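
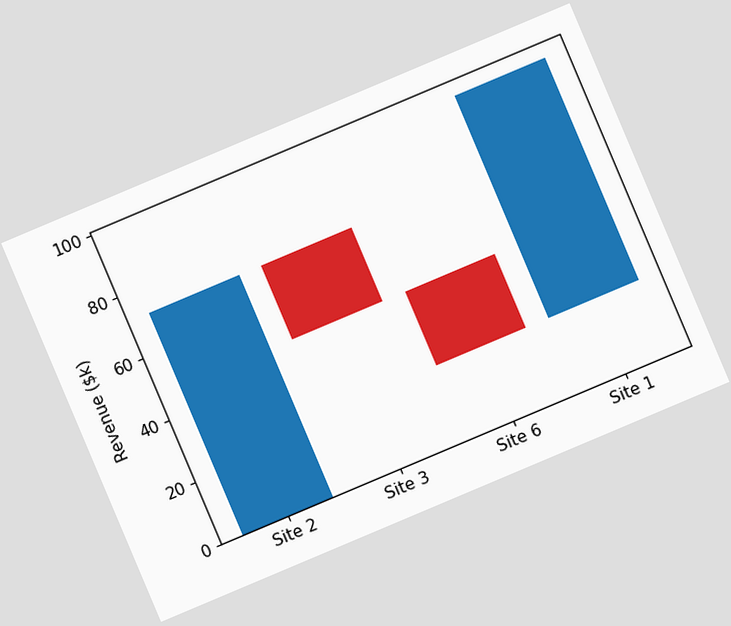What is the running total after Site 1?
$96k

The chart is tilted about 23° counter-clockwise. After Site 1 the running total reaches $96k.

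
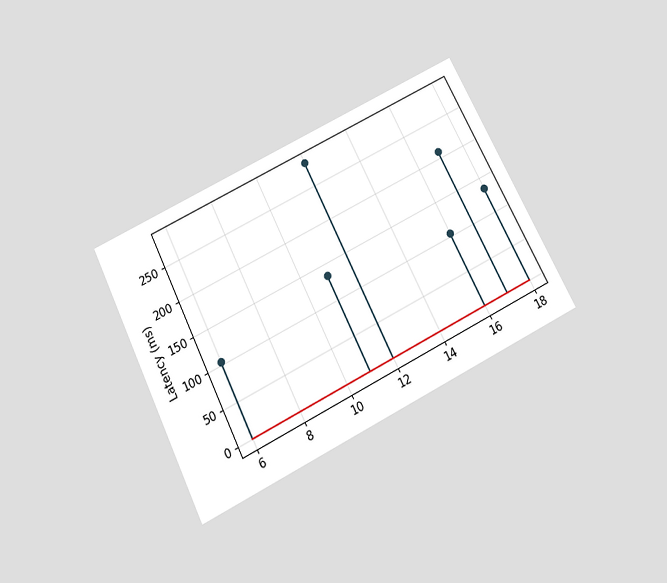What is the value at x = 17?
210ms

The chart is tilted about 27° counter-clockwise and viewed slightly from below. The stem at x=17 reaches 210ms.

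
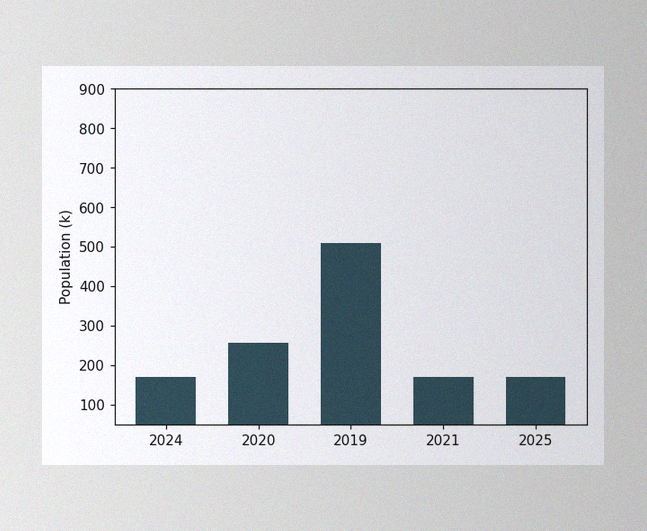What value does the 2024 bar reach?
170k

The image has some photo noise and uneven lighting. Reading along the chart's y-axis, the 2024 bar reaches 170k.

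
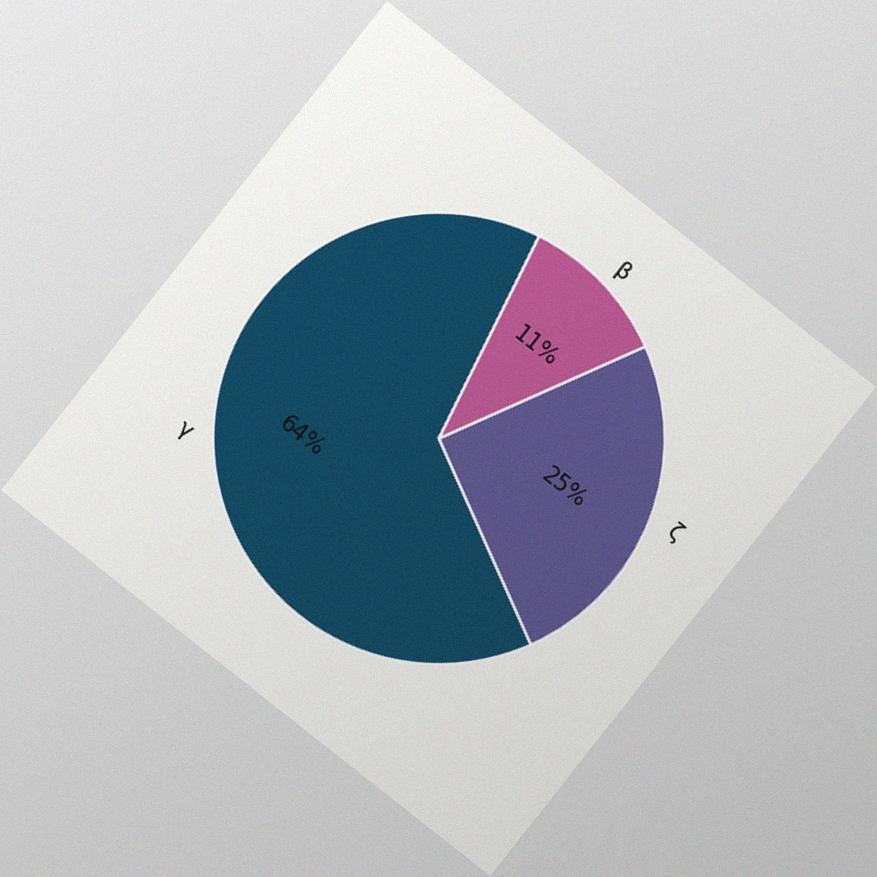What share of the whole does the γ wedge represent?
64%

The chart is tilted about 38° clockwise, with some photo noise. The γ slice takes up 64% of the pie.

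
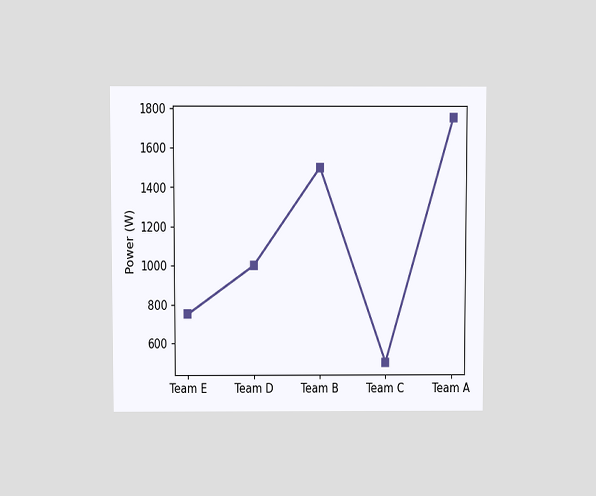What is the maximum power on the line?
The chart is viewed slightly from above. The highest point is at Team A, and reading across to the y-axis gives 1750W.

1750W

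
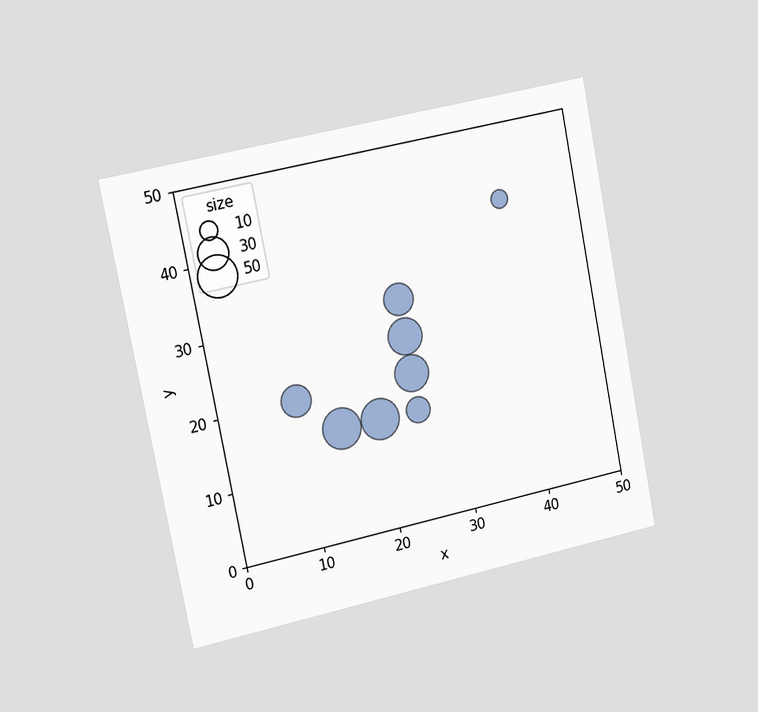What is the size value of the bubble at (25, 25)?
40

The chart is tilted about 11° counter-clockwise and viewed slightly from the left. Matching the bubble at (25, 25) against the size legend gives 40.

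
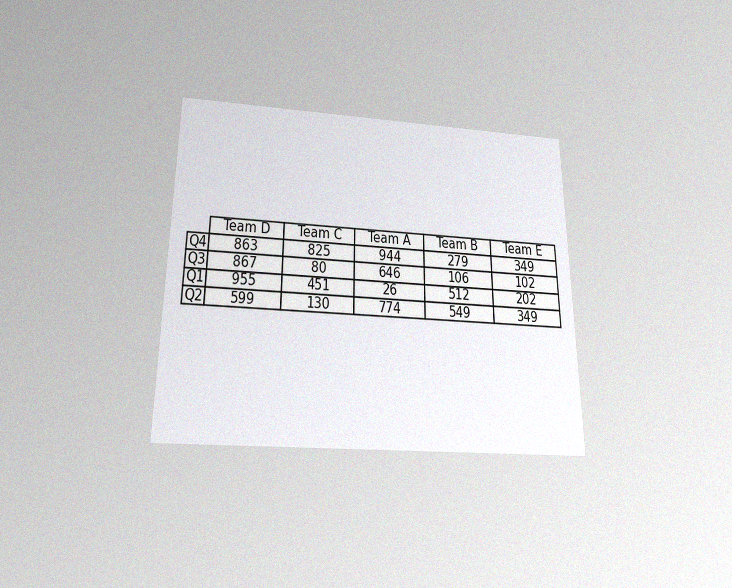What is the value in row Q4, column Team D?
The chart is viewed slightly from below, with some photo noise. The (Q4, Team D) cell reads 863.

863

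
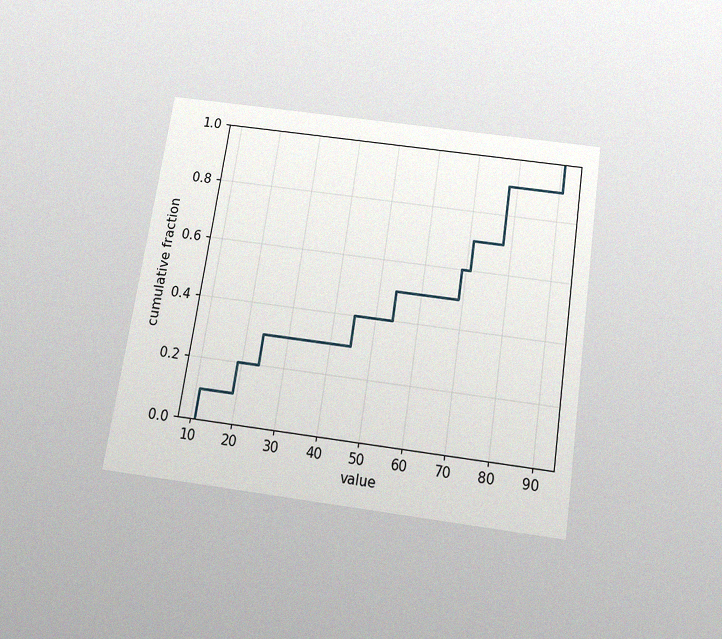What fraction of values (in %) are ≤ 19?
The chart is tilted about 9° clockwise and viewed slightly from below, with some photo noise. At x=19 the ECDF step is at 20%.

20%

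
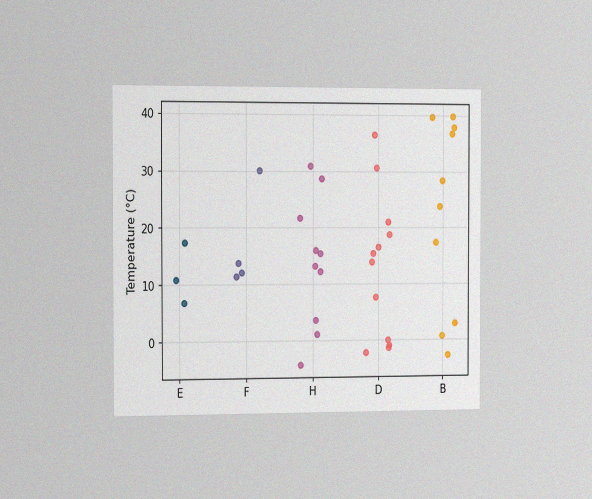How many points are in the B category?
The chart is viewed slightly from the left, with some photo noise. Counting the markers in the B column gives 10.

10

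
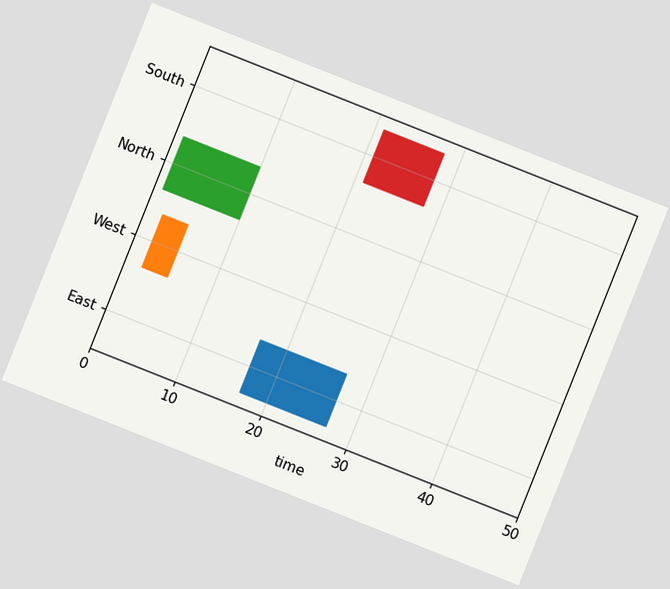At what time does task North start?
1

The chart is tilted about 22° clockwise. The North bar begins at t=1.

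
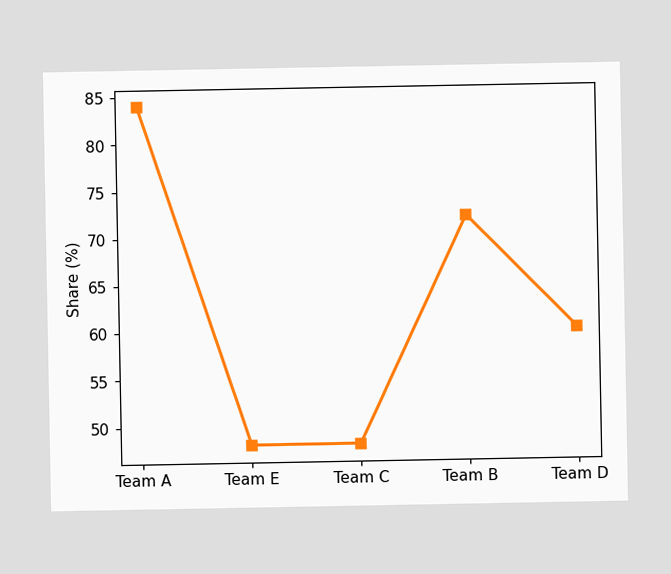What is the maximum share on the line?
The highest point is at Team A, and reading across to the y-axis gives 84%.

84%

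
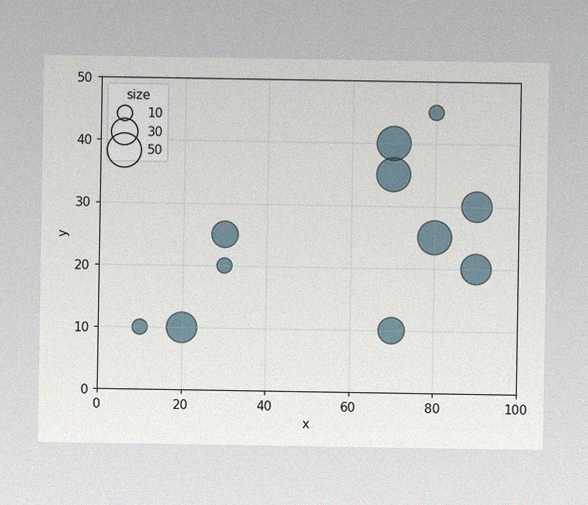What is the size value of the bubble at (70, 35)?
50

The image has some photo noise and uneven lighting. Matching the bubble at (70, 35) against the size legend gives 50.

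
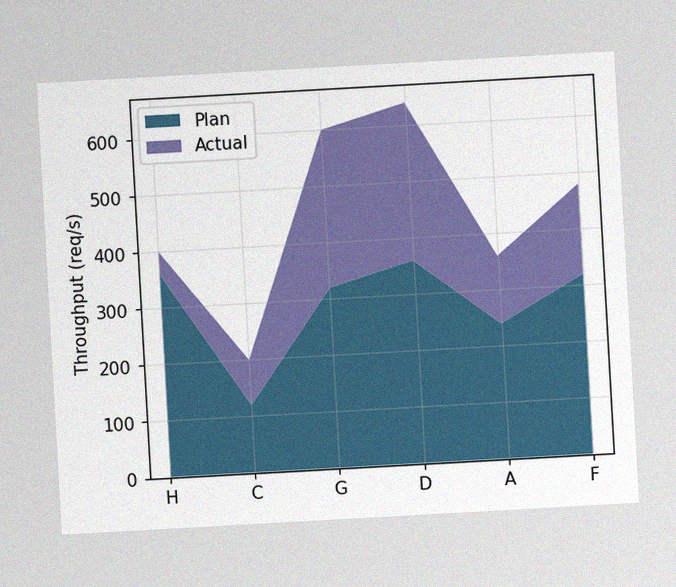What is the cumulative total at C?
200req/s

The chart is tilted about 3° counter-clockwise, with some photo noise. The stacked total at C reaches 200req/s.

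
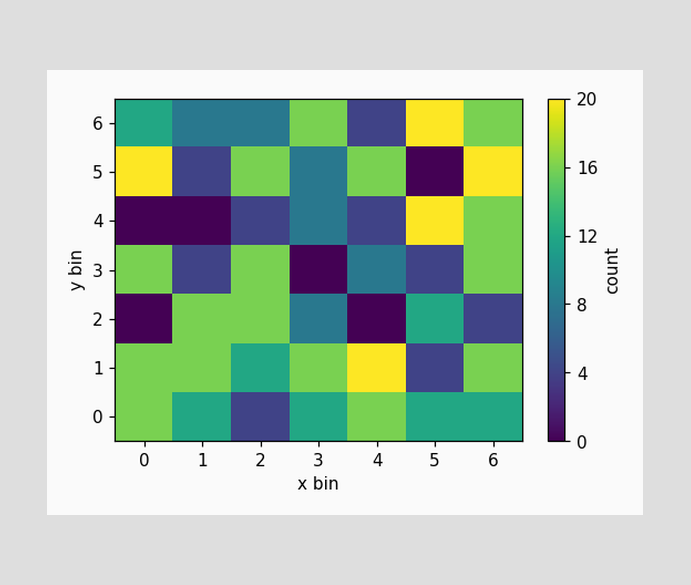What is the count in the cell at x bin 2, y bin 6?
Matching the cell (2, 6) against the colorbar gives 8.

8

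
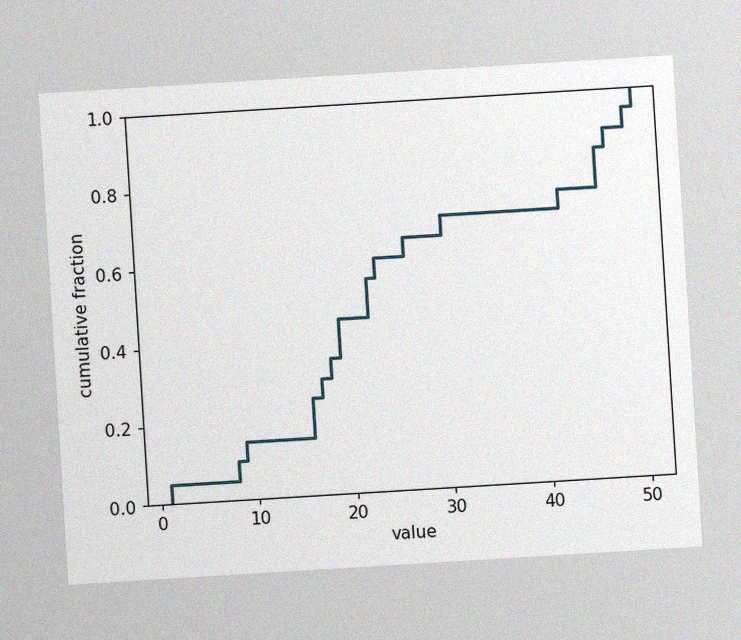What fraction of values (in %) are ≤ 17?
30%

The chart is tilted about 3° counter-clockwise, with some photo noise. At x=17 the ECDF step is at 30%.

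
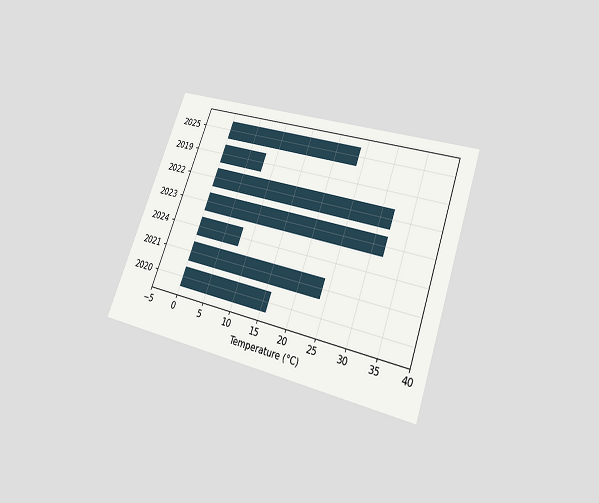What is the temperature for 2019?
8°C

The chart is tilted about 20° clockwise and viewed slightly from below. Reading along the chart's x-axis, the 2019 bar reaches 8°C.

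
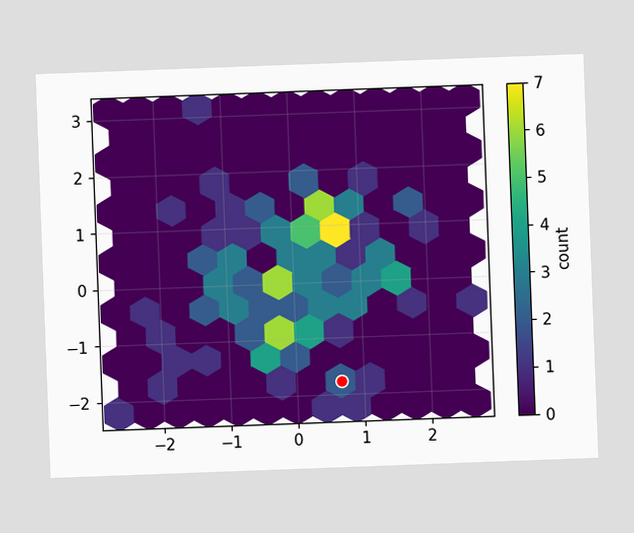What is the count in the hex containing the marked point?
The chart is tilted about 2° counter-clockwise. The marked hex reads 2 on the colorbar.

2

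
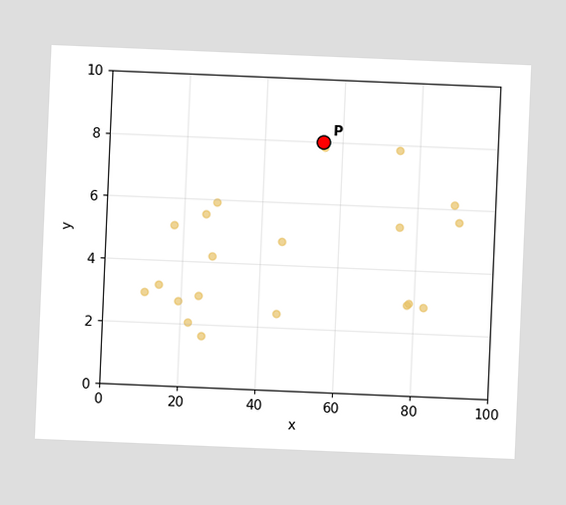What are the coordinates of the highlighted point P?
(55, 8)

The chart is tilted about 2° clockwise. Following the gridlines from P to each axis, P sits at (55, 8).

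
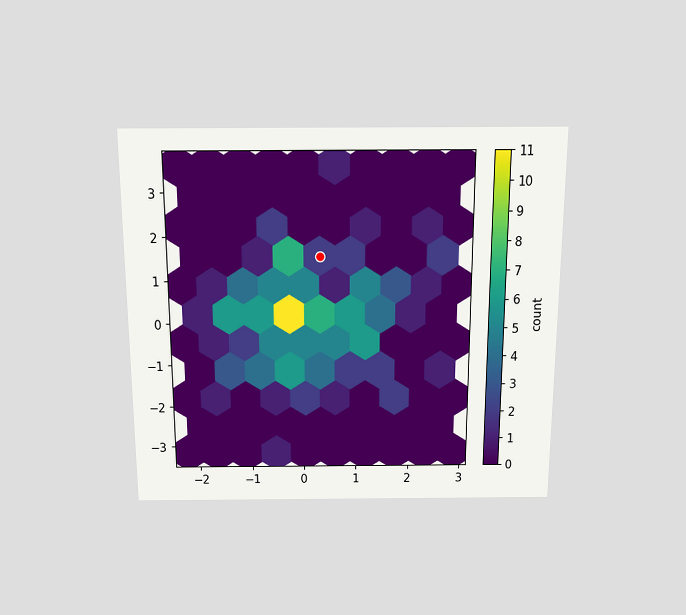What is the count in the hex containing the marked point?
2

The chart is viewed slightly from above. The marked hex reads 2 on the colorbar.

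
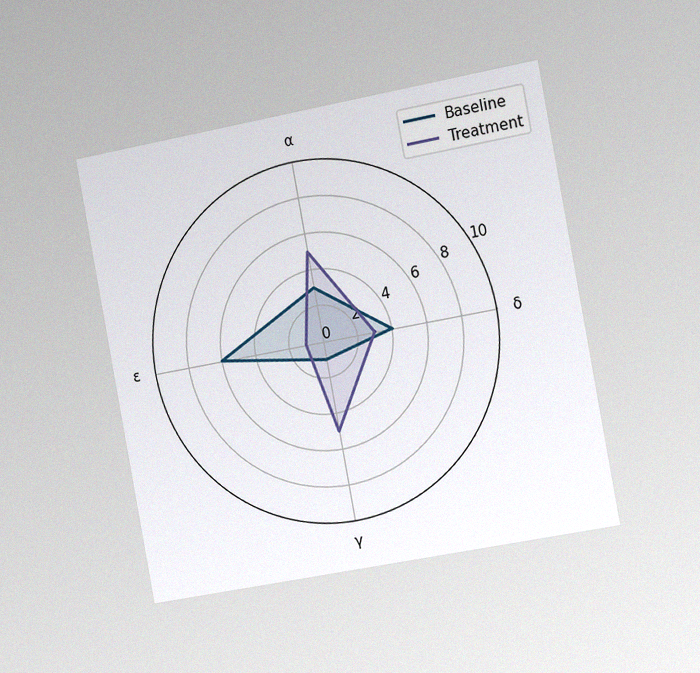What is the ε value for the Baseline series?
The chart is tilted about 11° counter-clockwise and viewed slightly from the right, with some photo noise. On the ε axis, Baseline reaches 6.

6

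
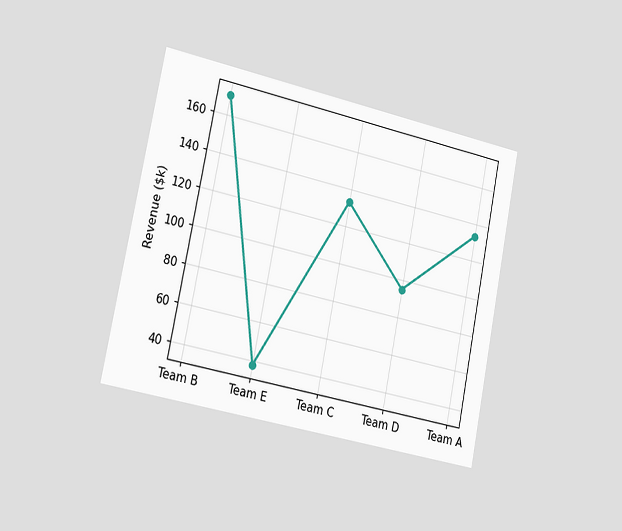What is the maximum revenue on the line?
The chart is tilted about 11° clockwise and viewed slightly from the left. The highest point is at Team B, and reading across to the y-axis gives $171k.

$171k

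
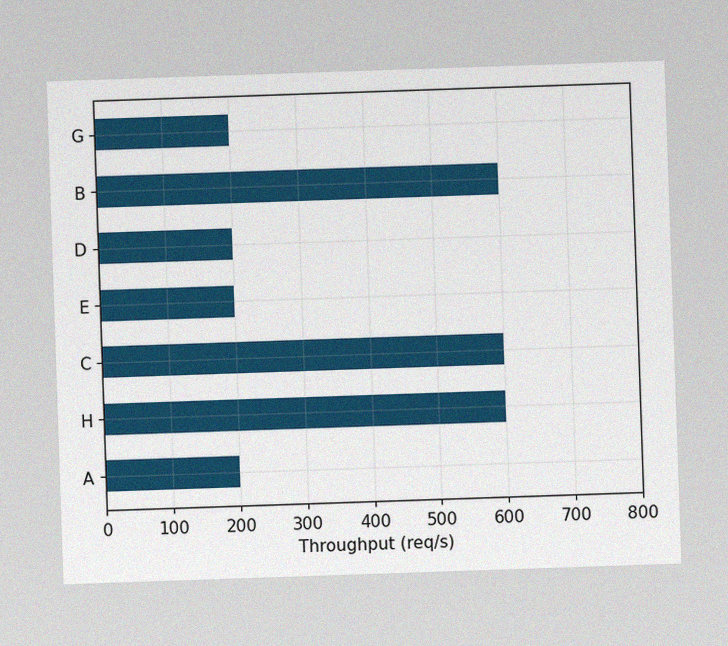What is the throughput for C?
600req/s

The image has some photo noise and uneven lighting. Reading along the chart's x-axis, the C bar reaches 600req/s.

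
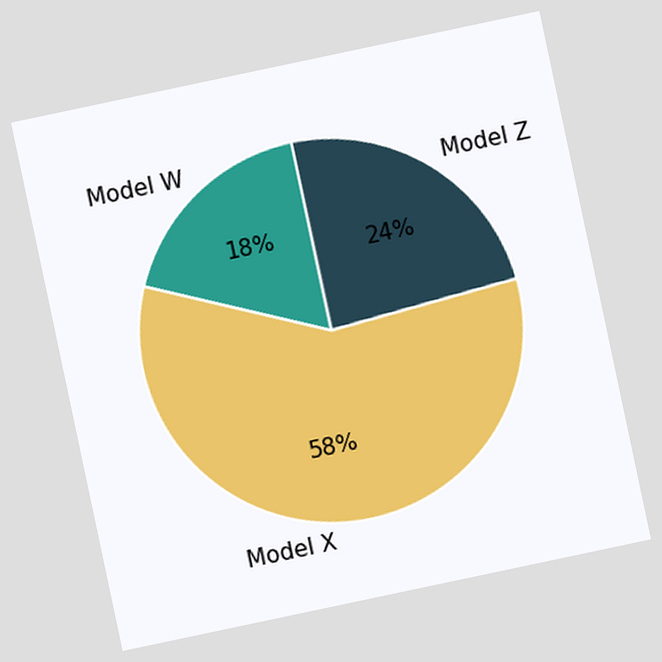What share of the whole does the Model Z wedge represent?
The chart is tilted about 12° counter-clockwise. The Model Z slice takes up 24% of the pie.

24%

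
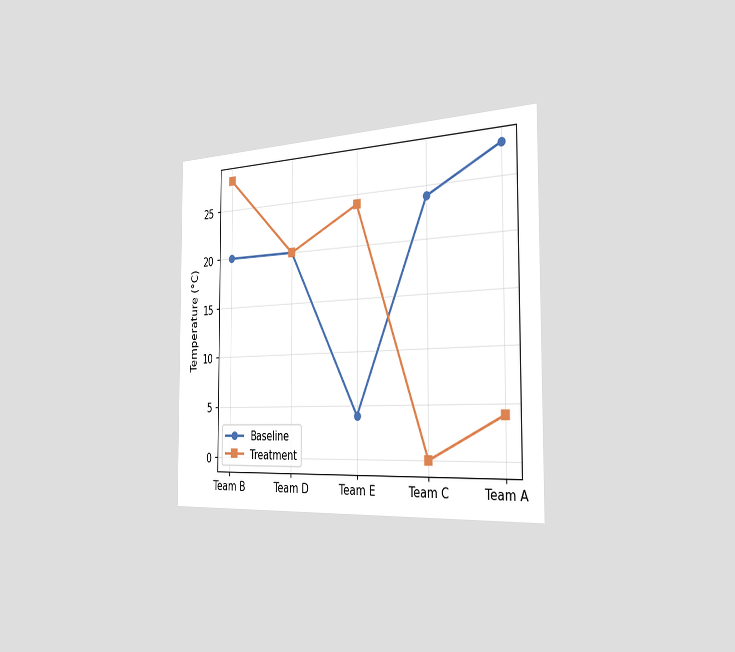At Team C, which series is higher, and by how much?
Baseline, by 24°C

The chart is viewed slightly from the right. At Team C, Baseline sits above the other line by 24°C.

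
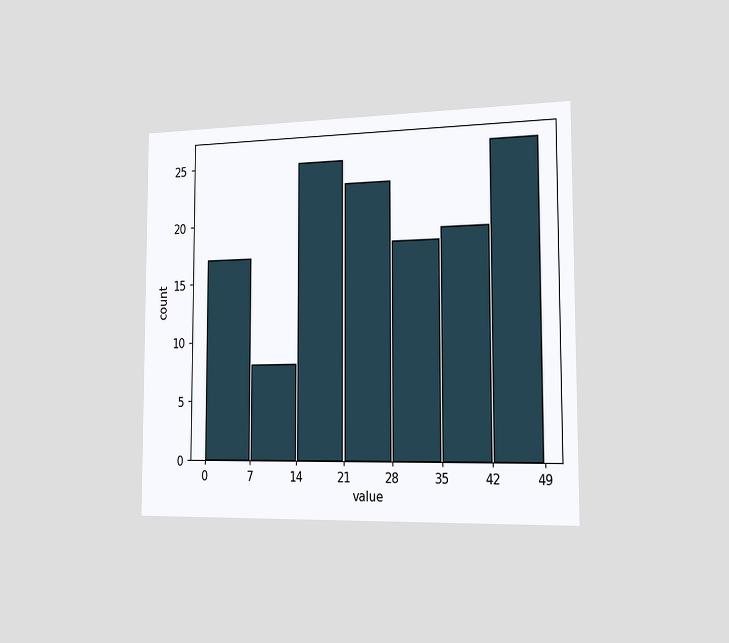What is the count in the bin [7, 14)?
8

The chart is viewed slightly from the right. The [7, 14) bin has height 8.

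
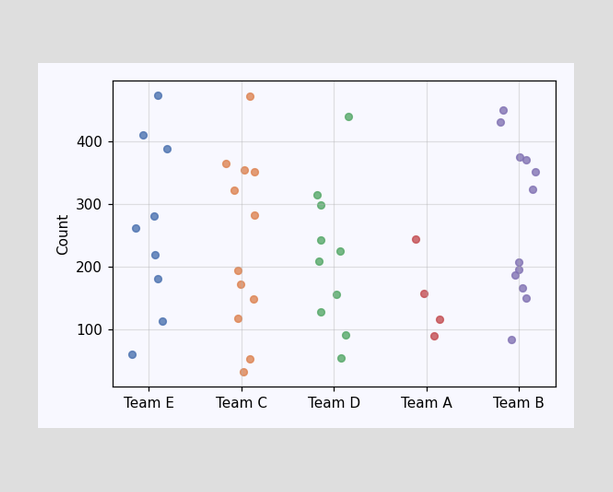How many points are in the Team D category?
10

Counting the markers in the Team D column gives 10.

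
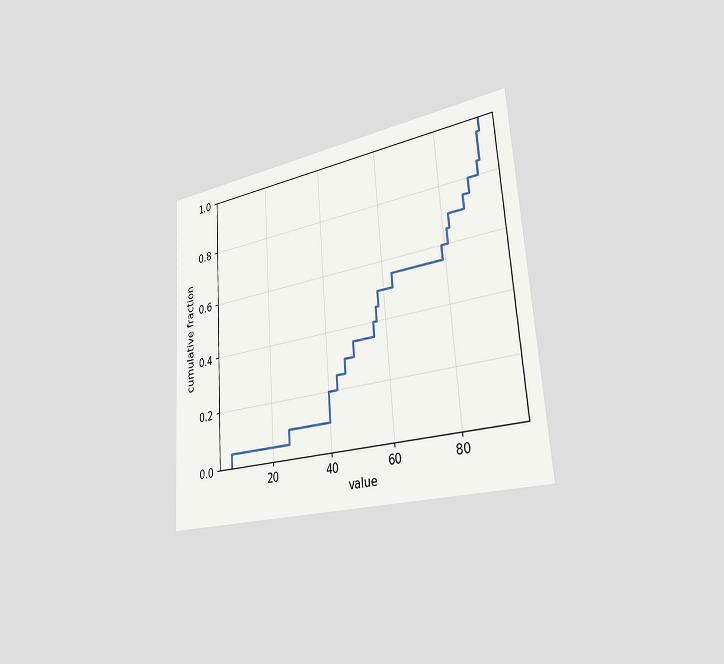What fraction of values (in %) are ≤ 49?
The chart is tilted about 4° counter-clockwise and viewed slightly from the right. At x=49 the ECDF step is at 35%.

35%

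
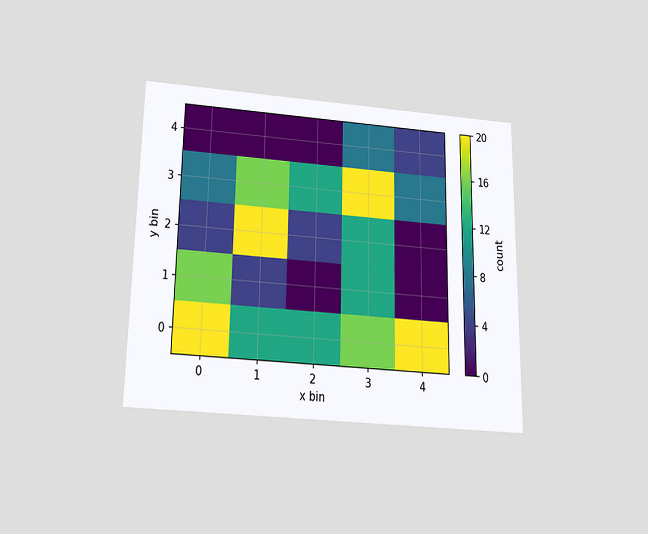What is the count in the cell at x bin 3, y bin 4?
8

The chart is viewed slightly from below. Matching the cell (3, 4) against the colorbar gives 8.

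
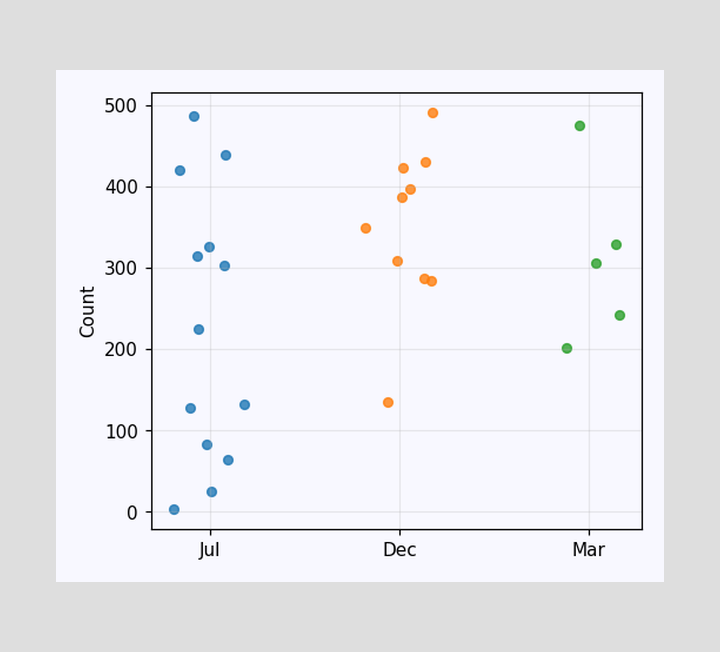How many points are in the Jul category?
13

Counting the markers in the Jul column gives 13.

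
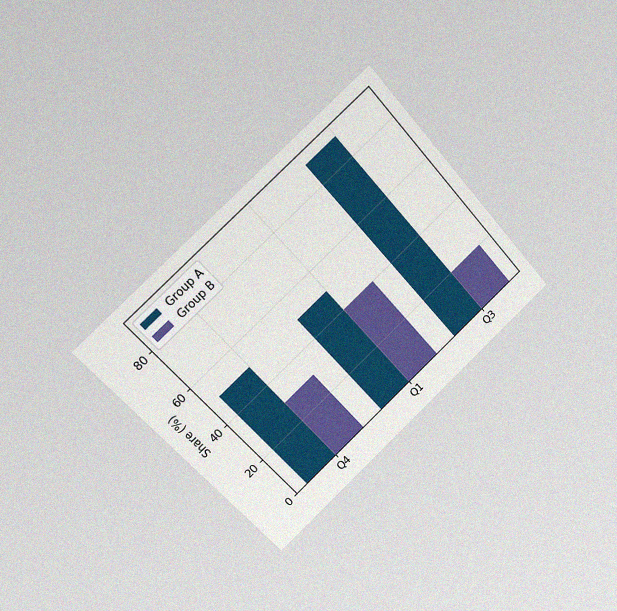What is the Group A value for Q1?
The chart is tilted about 42° counter-clockwise and viewed slightly from the left, with some photo noise. The Group A bar at Q1 reaches 50% on the y-axis.

50%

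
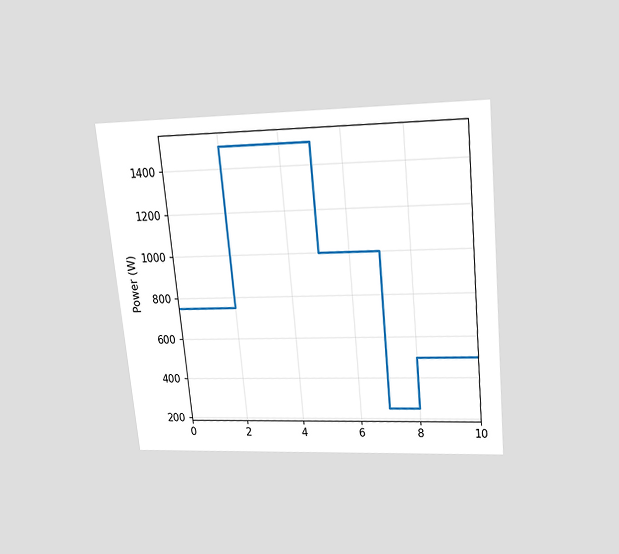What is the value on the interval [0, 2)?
The chart is tilted about 6° counter-clockwise and viewed slightly from above. On [0, 2) the step sits at 750W.

750W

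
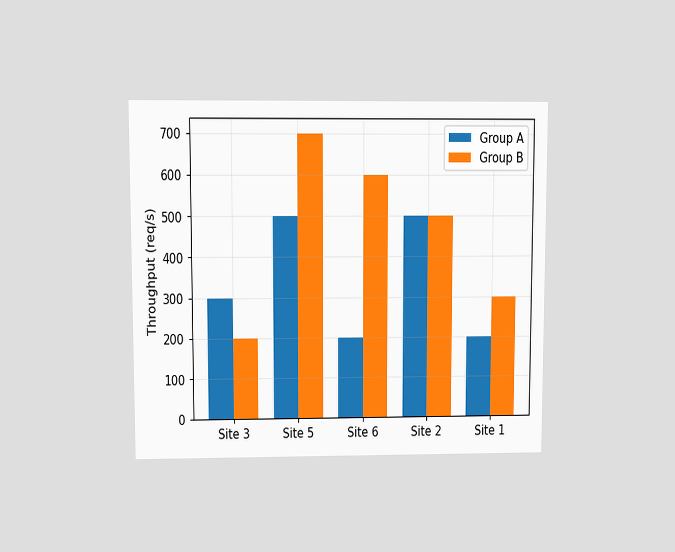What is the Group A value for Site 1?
The chart is viewed at a slight angle. The Group A bar at Site 1 reaches 200req/s on the y-axis.

200req/s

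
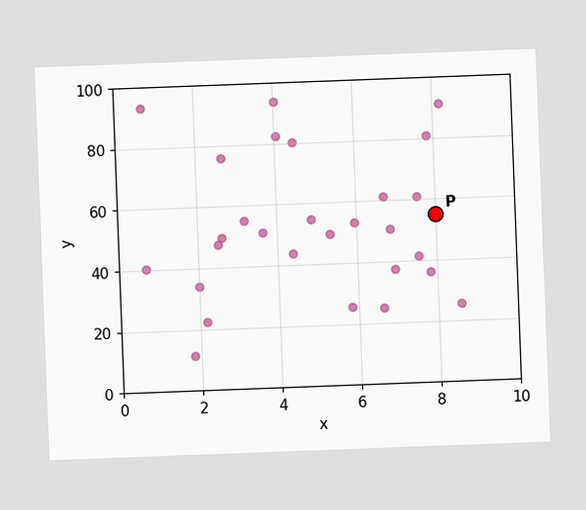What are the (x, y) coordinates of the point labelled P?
The chart is tilted about 2° counter-clockwise. Following the gridlines from P to each axis, P sits at (8, 55).

(8, 55)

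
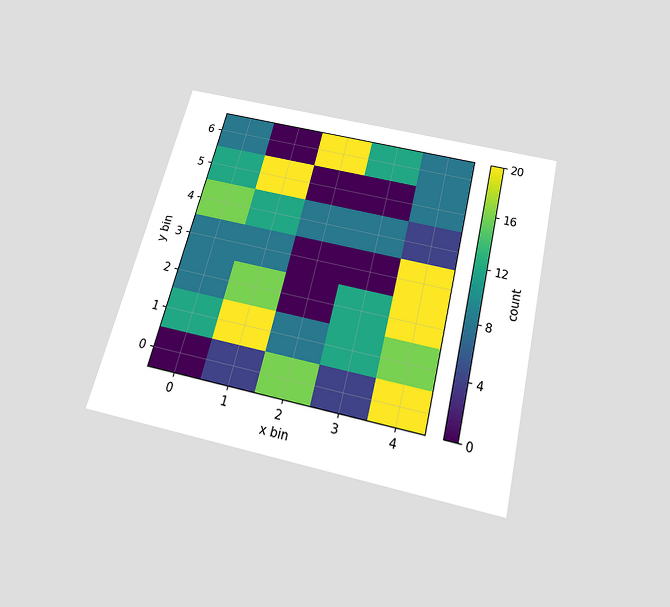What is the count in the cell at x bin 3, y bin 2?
The chart is tilted about 14° clockwise and viewed slightly from below. Matching the cell (3, 2) against the colorbar gives 12.

12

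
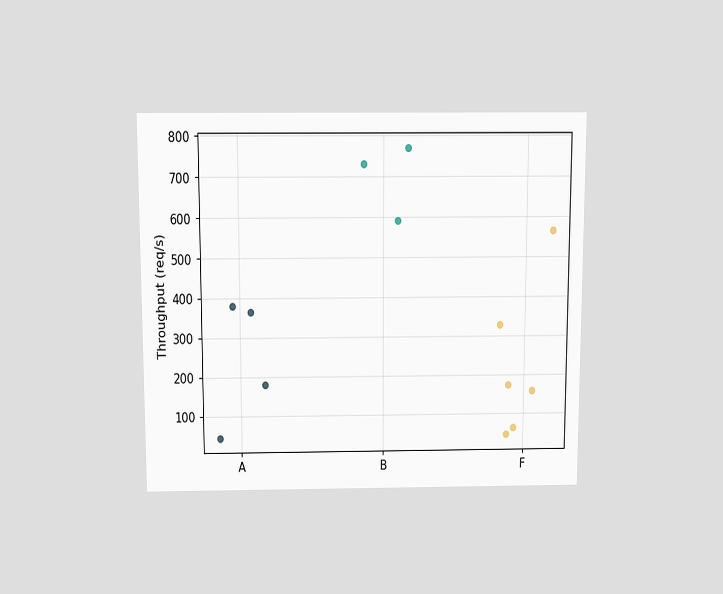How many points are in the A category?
4

The chart is viewed slightly from above. Counting the markers in the A column gives 4.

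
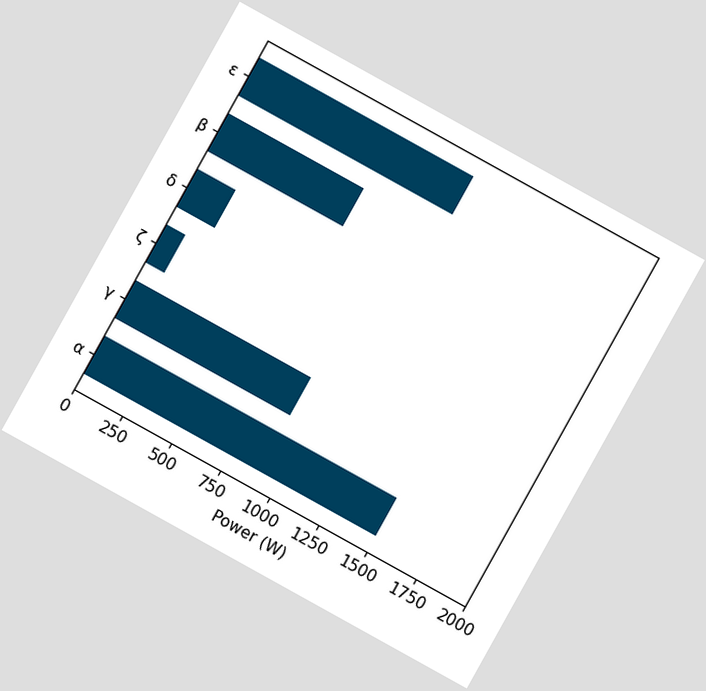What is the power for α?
1500W

The chart is tilted about 29° clockwise. Reading along the chart's x-axis, the α bar reaches 1500W.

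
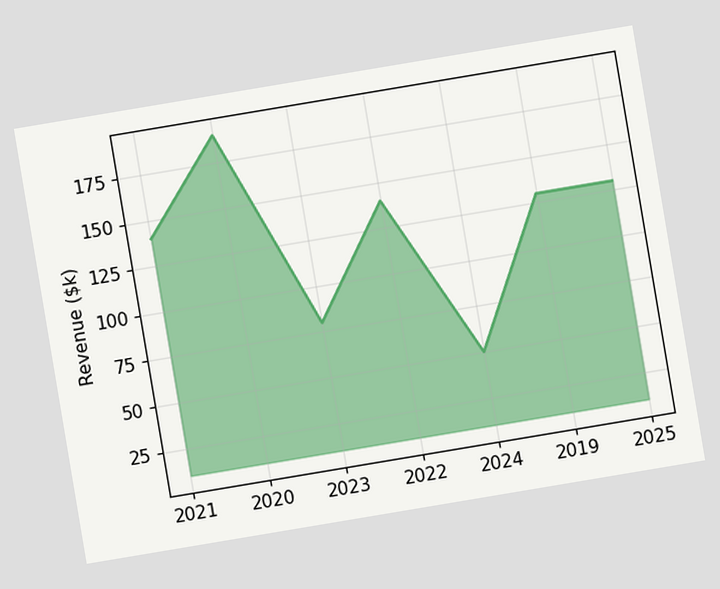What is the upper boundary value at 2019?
The chart is tilted about 10° counter-clockwise. At 2019 the upper boundary is at $130k.

$130k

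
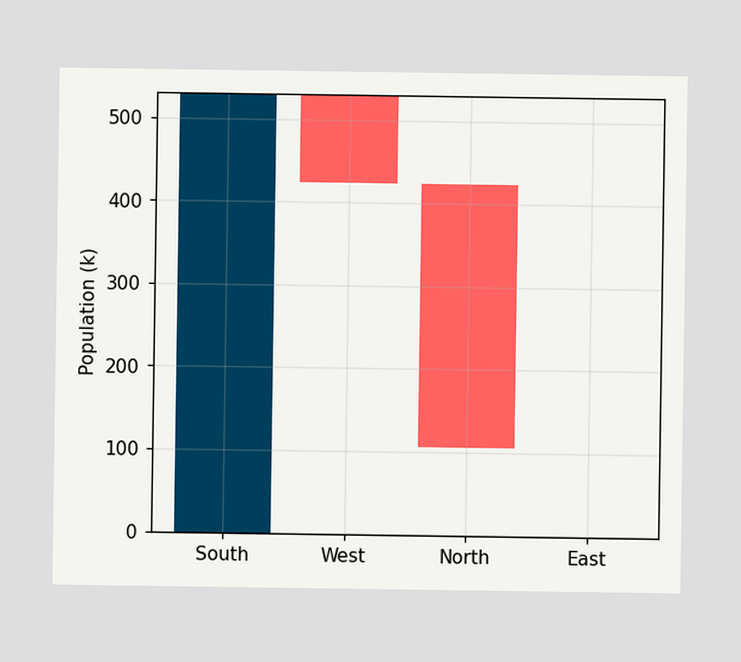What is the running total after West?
After West the running total reaches 424k.

424k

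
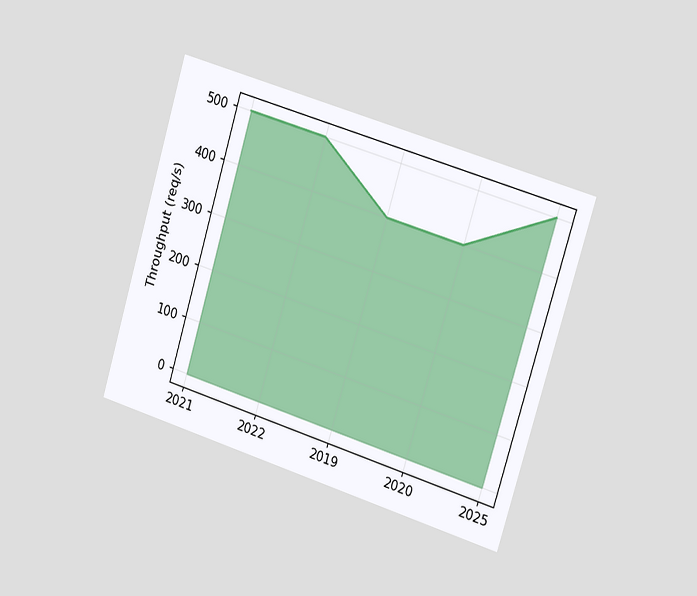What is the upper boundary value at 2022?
500req/s

The chart is tilted about 17° clockwise and viewed slightly from the right. At 2022 the upper boundary is at 500req/s.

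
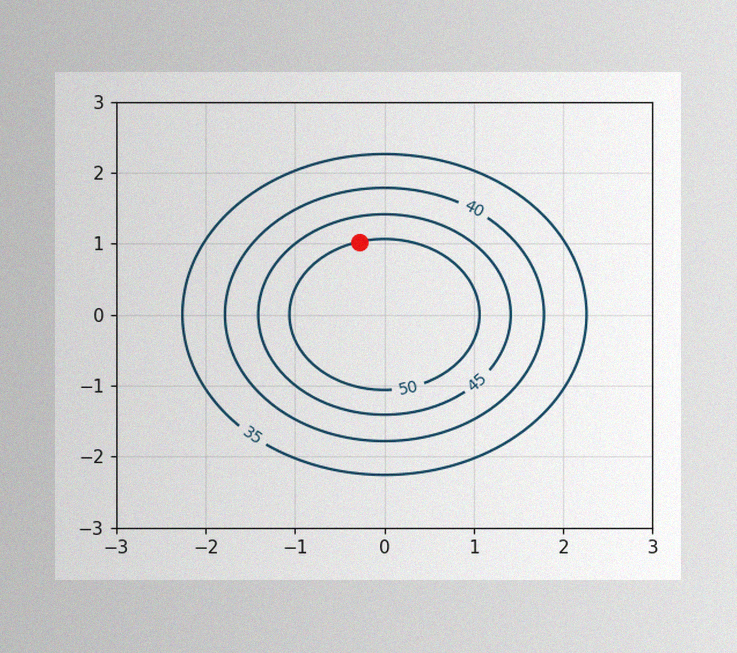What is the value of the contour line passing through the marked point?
50

The image has some photo noise and uneven lighting. The marked point sits on the contour labelled 50.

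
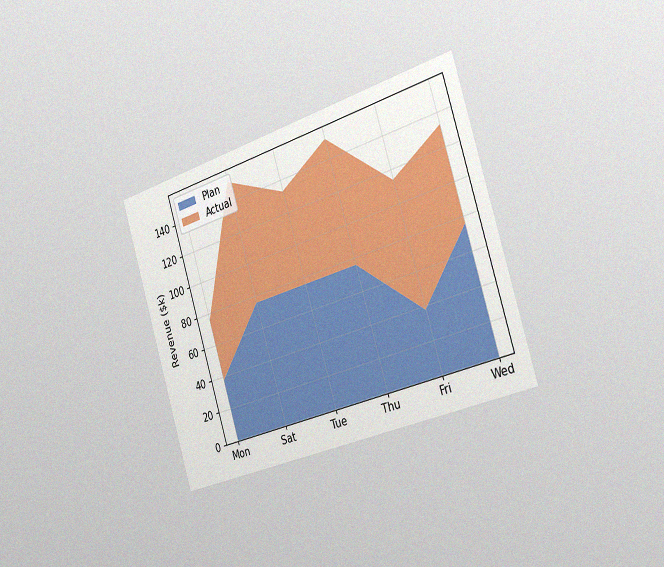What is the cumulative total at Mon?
$76k

The chart is tilted about 17° counter-clockwise and viewed slightly from the right, with some photo noise. The stacked total at Mon reaches $76k.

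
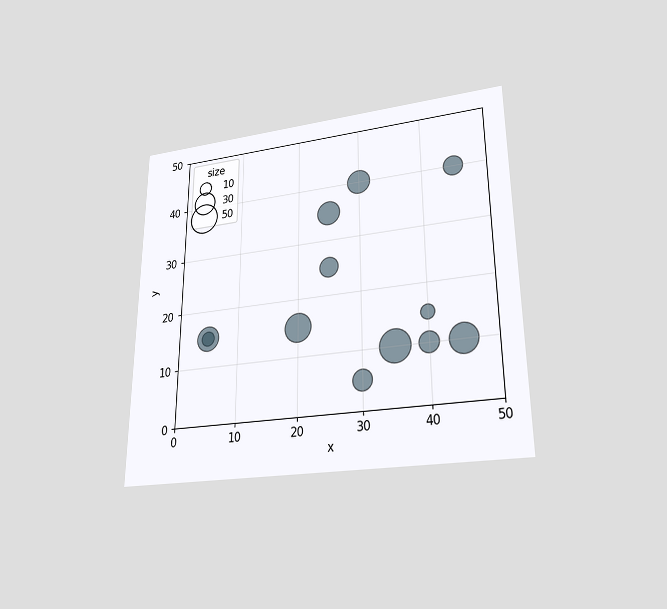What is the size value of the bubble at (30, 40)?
30

The chart is viewed slightly from below. Matching the bubble at (30, 40) against the size legend gives 30.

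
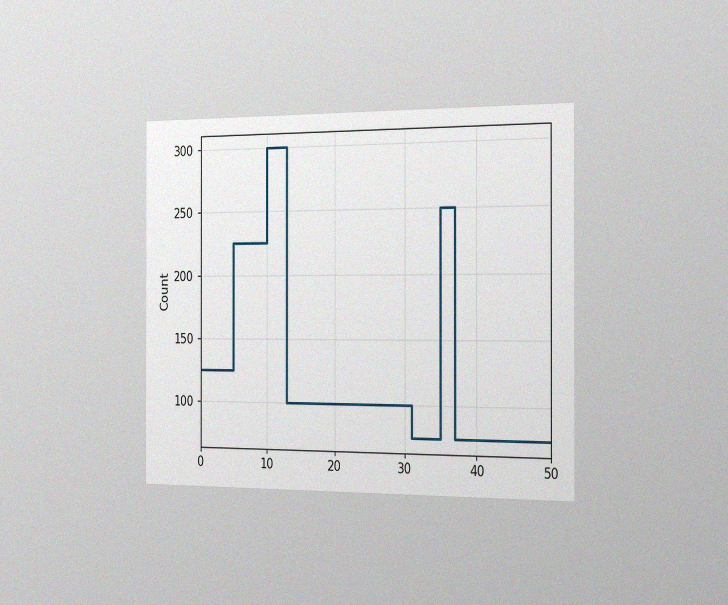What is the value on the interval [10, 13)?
The chart is viewed slightly from the right, with some photo noise. On [10, 13) the step sits at 300.

300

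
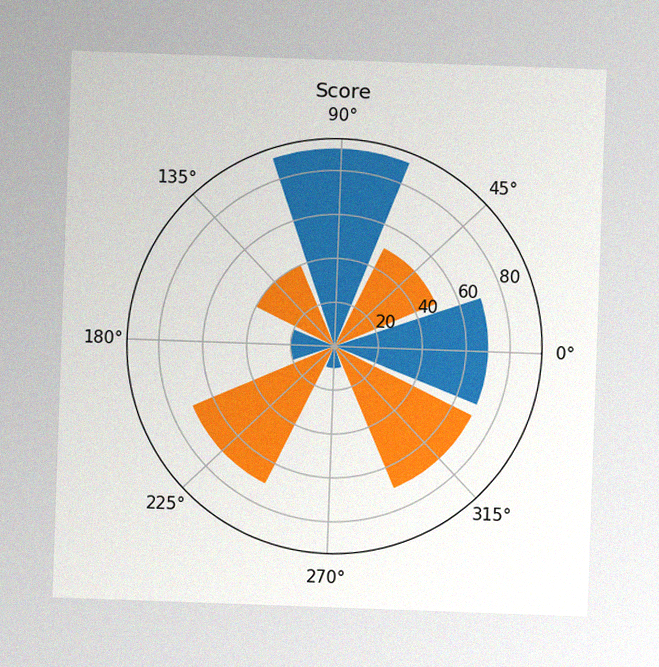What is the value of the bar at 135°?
The chart is tilted about 2° clockwise, with some photo noise. The bar at 135° reaches 40 on the radial axis.

40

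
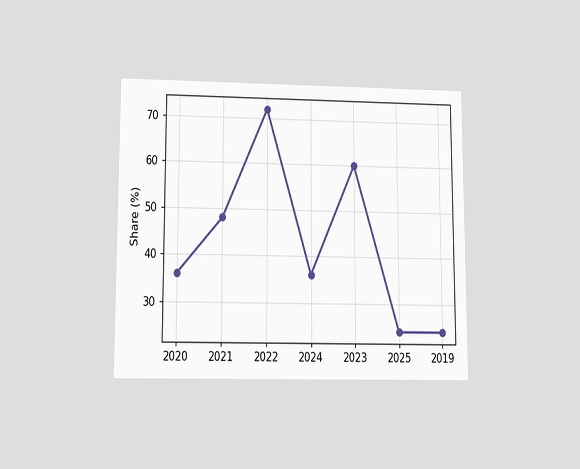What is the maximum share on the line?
72%

The chart is viewed slightly from below. The highest point is at 2022, and reading across to the y-axis gives 72%.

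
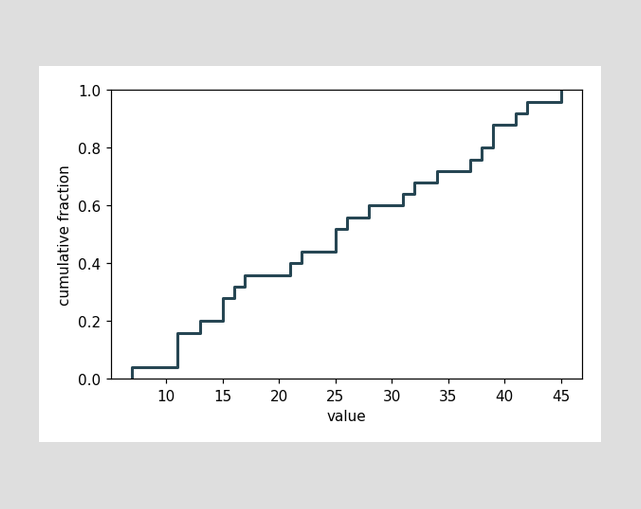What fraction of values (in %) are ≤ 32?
At x=32 the ECDF step is at 68%.

68%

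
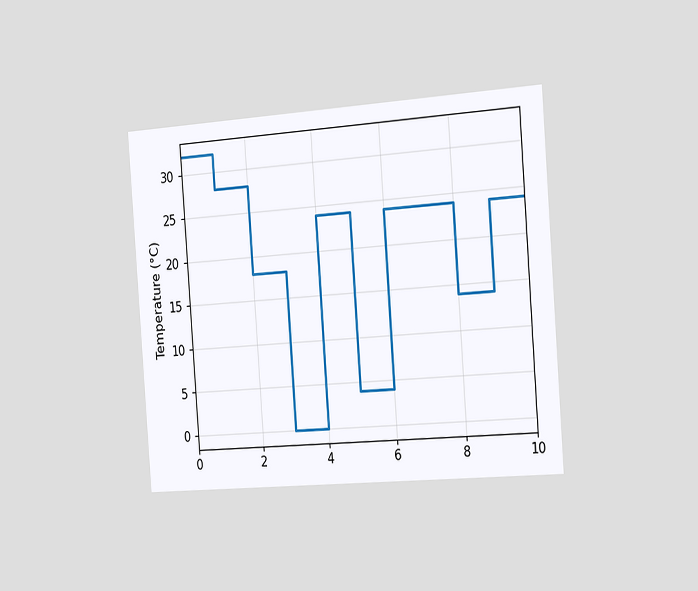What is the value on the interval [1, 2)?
The chart is tilted about 4° counter-clockwise and viewed slightly from the right. On [1, 2) the step sits at 28°C.

28°C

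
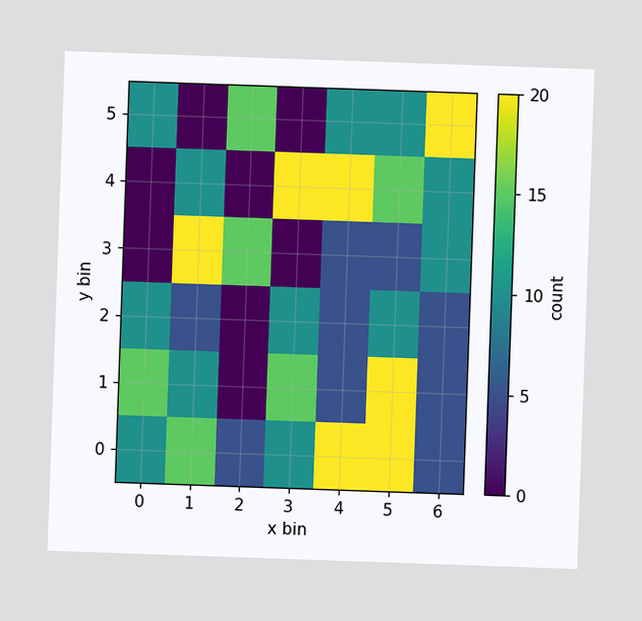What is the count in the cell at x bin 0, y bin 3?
0

Matching the cell (0, 3) against the colorbar gives 0.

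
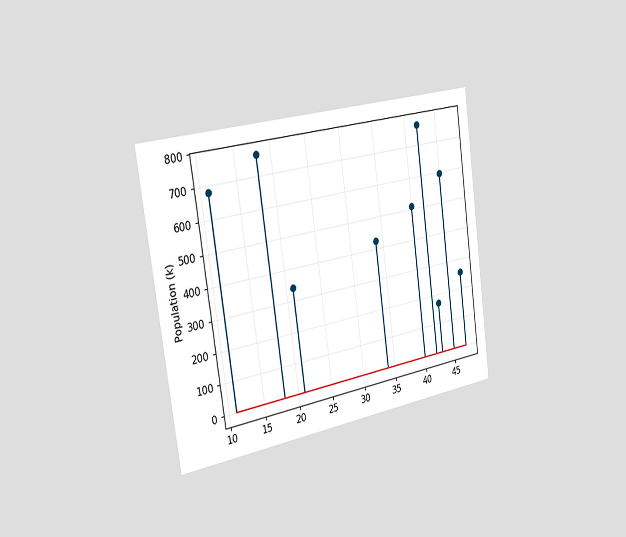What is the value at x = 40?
510k

The chart is tilted about 8° counter-clockwise and viewed slightly from the left. The stem at x=40 reaches 510k.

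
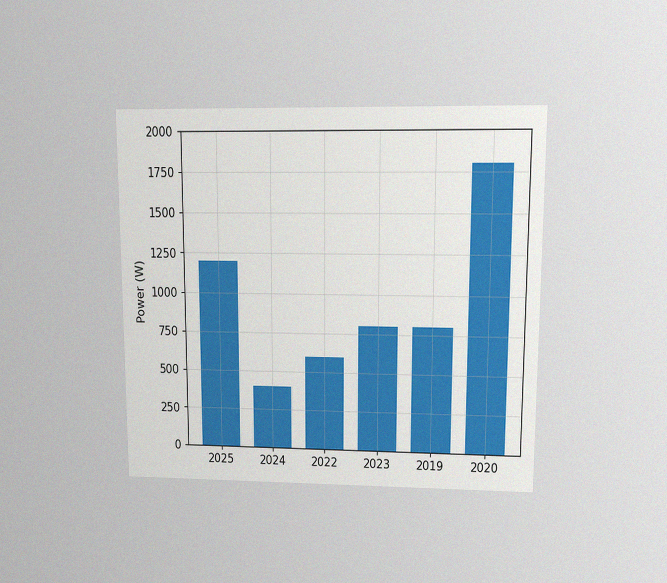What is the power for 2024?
400W

The chart is viewed at a slight angle, with some photo noise. Reading along the chart's y-axis, the 2024 bar reaches 400W.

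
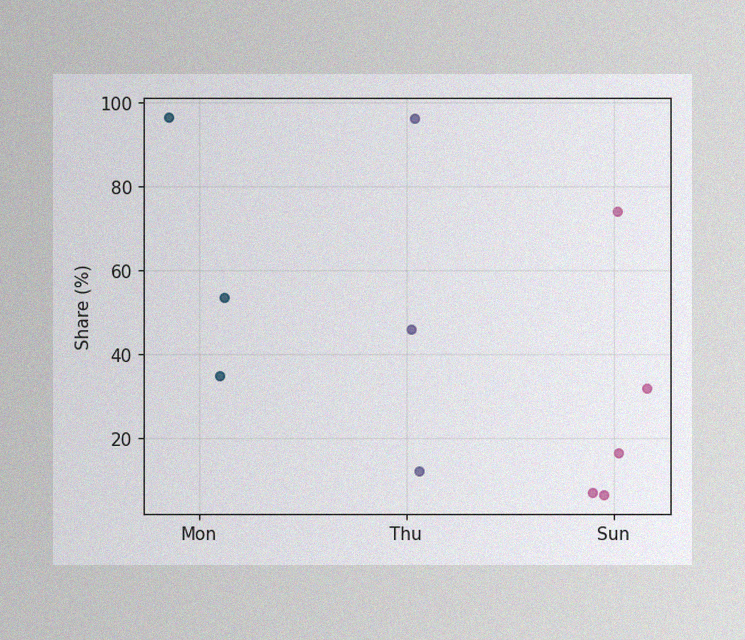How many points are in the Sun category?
5

The image has some photo noise and uneven lighting. Counting the markers in the Sun column gives 5.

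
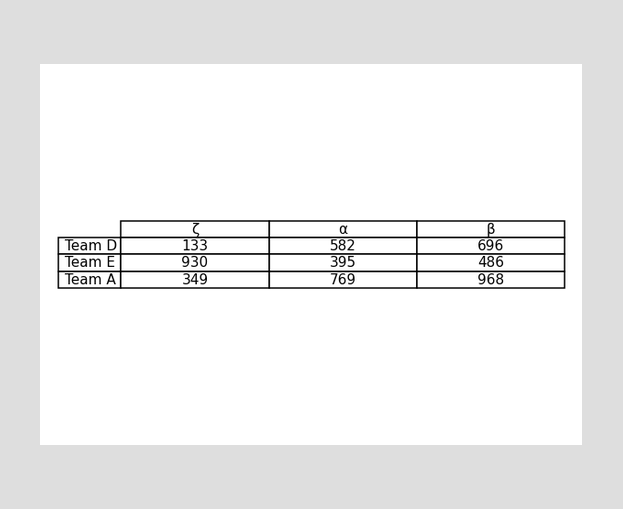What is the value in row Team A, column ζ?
The (Team A, ζ) cell reads 349.

349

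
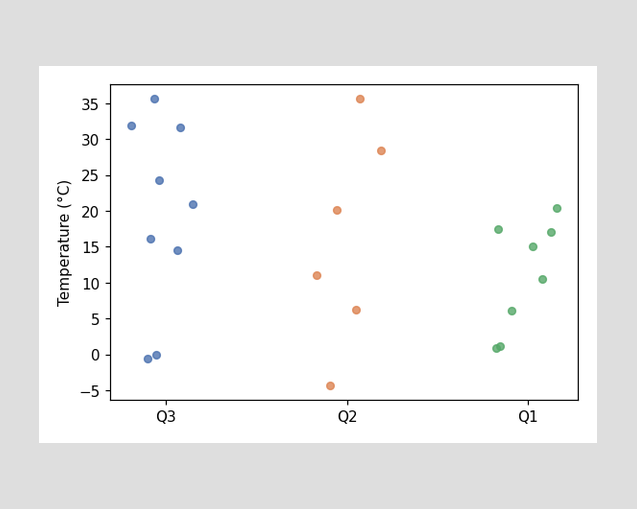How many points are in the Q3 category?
9

Counting the markers in the Q3 column gives 9.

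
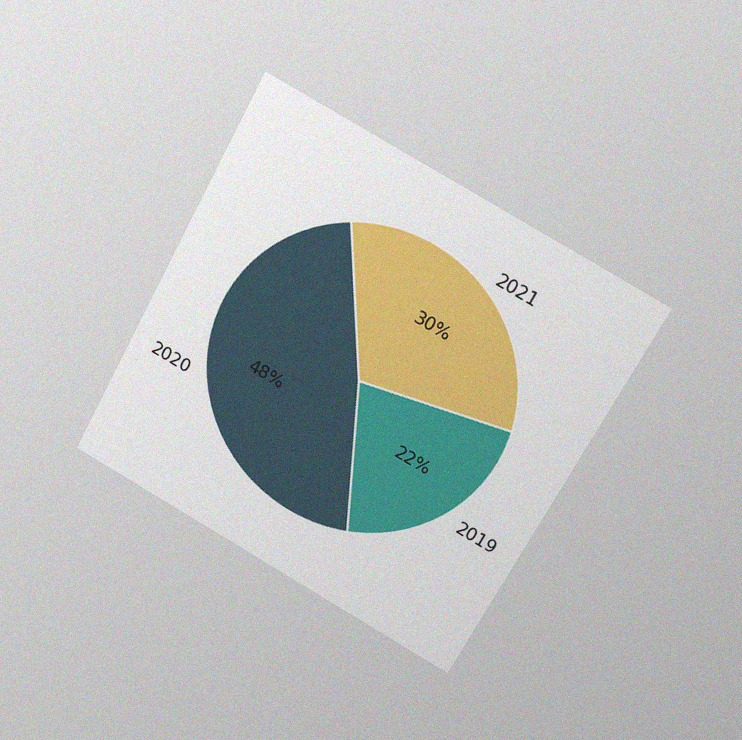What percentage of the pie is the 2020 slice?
The chart is tilted about 28° clockwise and viewed at a slight angle, with some photo noise. The 2020 slice takes up 48% of the pie.

48%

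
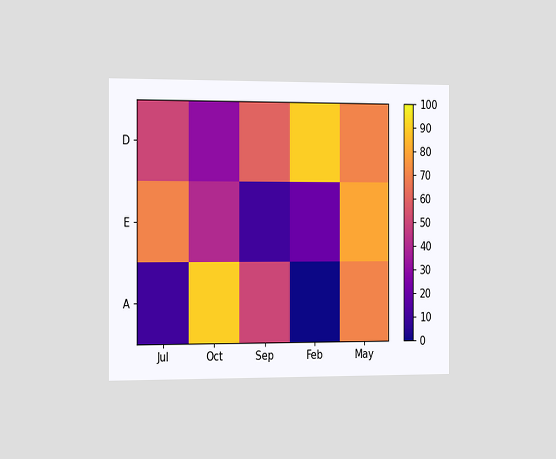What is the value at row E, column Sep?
10

The chart is viewed slightly from the left. Matching cell (E, Sep) against the colorbar gives 10.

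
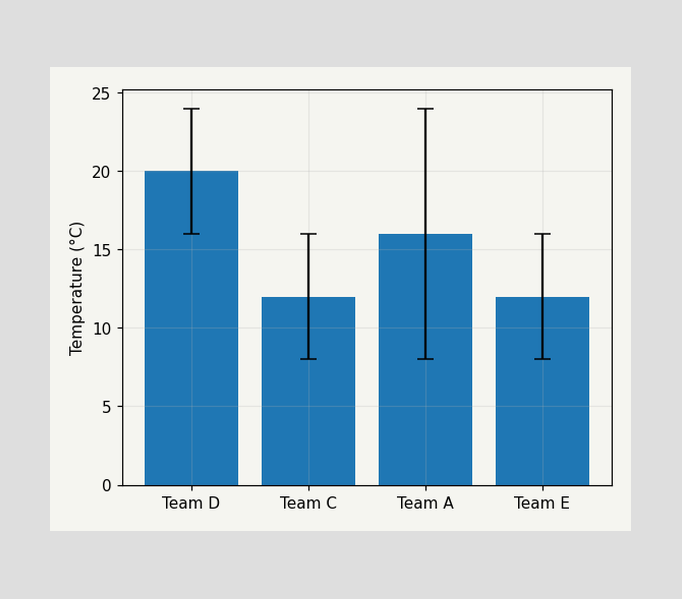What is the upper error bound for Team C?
The Team C bar's upper whisker reaches 16°C.

16°C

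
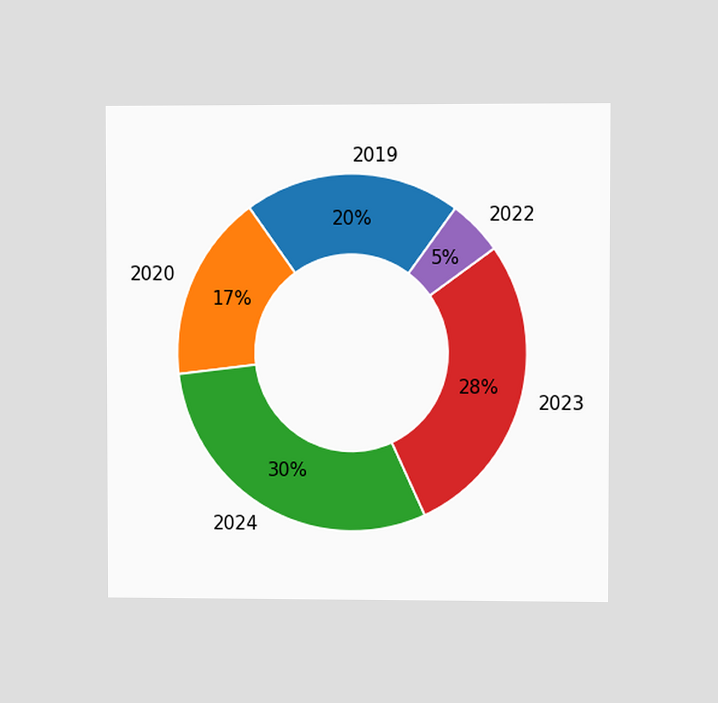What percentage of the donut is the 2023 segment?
The chart is viewed at a slight angle. The 2023 segment takes up 28% of the ring.

28%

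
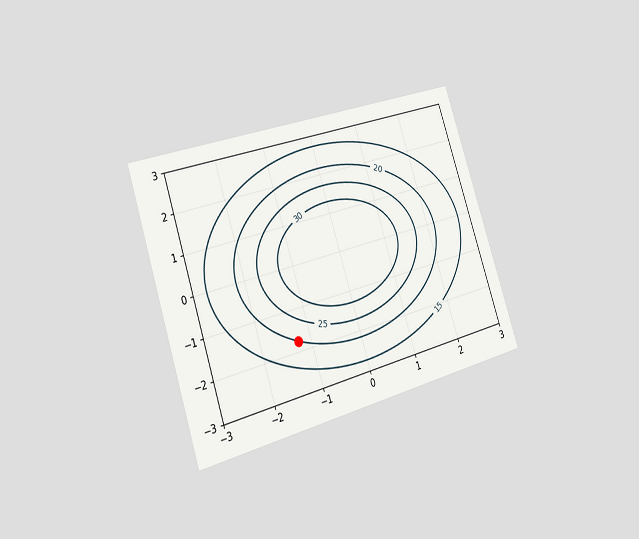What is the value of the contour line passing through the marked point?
The chart is tilted about 18° counter-clockwise and viewed slightly from the left. The marked point sits on the contour labelled 20.

20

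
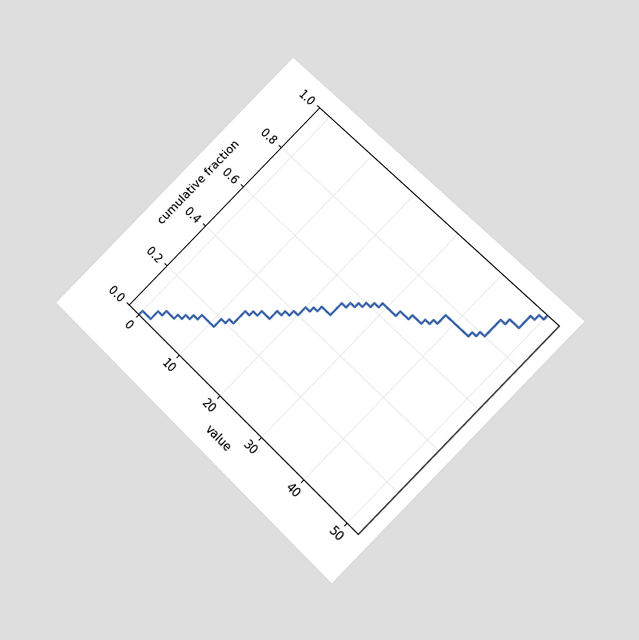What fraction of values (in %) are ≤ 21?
The chart is tilted about 45° clockwise and viewed at a slight angle. At x=21 the ECDF step is at 46%.

46%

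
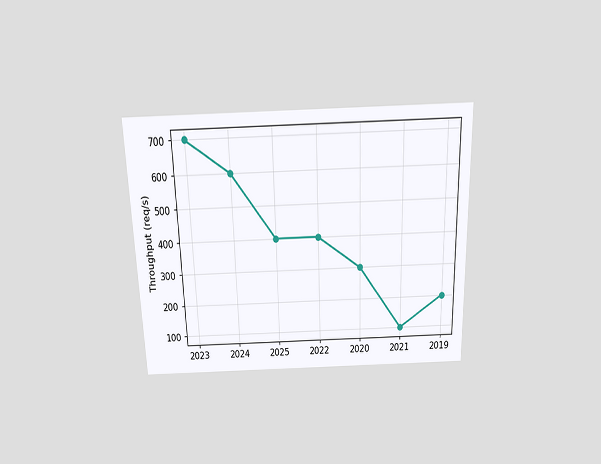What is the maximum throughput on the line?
The chart is viewed slightly from above. The highest point is at 2023, and reading across to the y-axis gives 700req/s.

700req/s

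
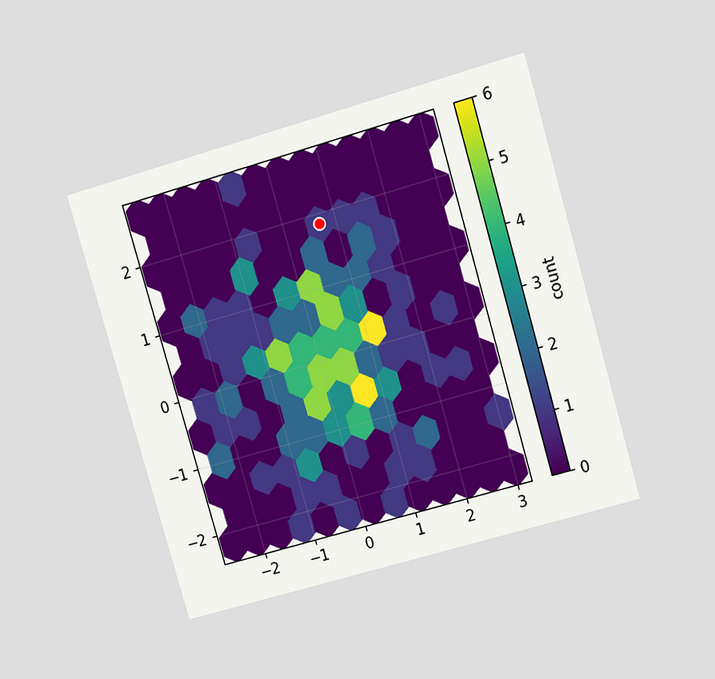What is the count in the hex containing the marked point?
1

The chart is tilted about 16° counter-clockwise and viewed at a slight angle. The marked hex reads 1 on the colorbar.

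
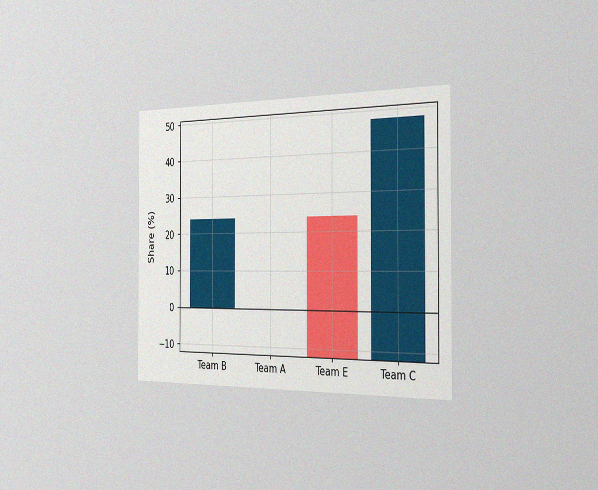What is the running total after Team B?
The chart is viewed slightly from the right, with some photo noise. After Team B the running total reaches 24%.

24%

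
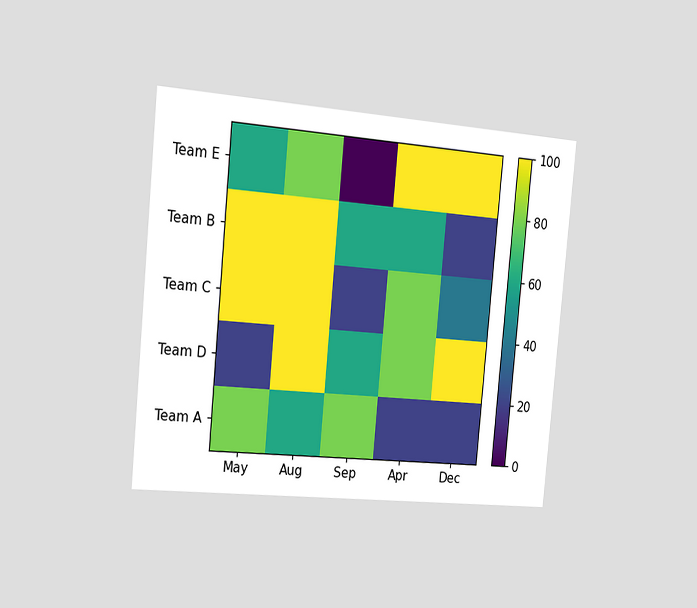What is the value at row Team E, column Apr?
The chart is tilted about 5° clockwise and viewed slightly from the left. Matching cell (Team E, Apr) against the colorbar gives 100.

100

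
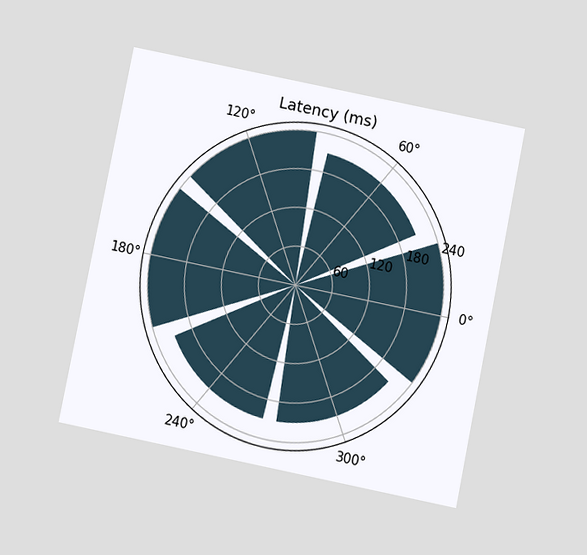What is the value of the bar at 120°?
The chart is tilted about 11° clockwise and viewed slightly from below. The bar at 120° reaches 240ms on the radial axis.

240ms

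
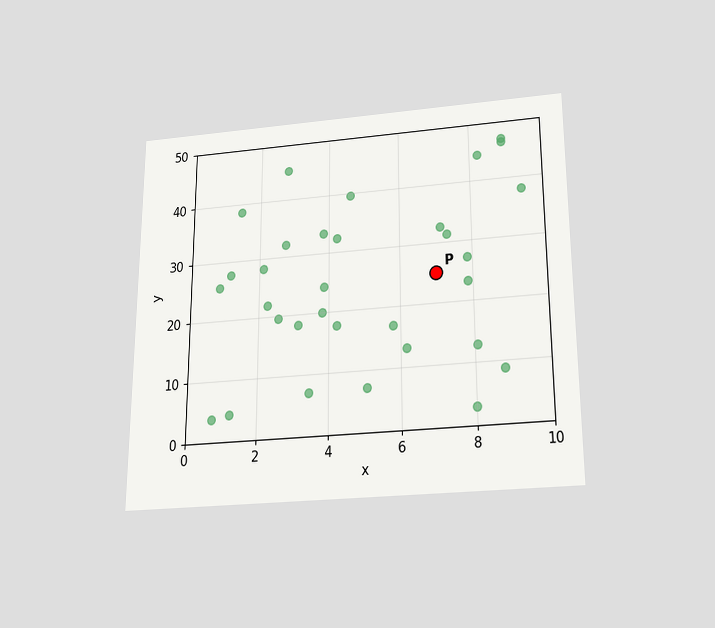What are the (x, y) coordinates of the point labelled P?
The chart is viewed slightly from below. Following the gridlines from P to each axis, P sits at (7, 25).

(7, 25)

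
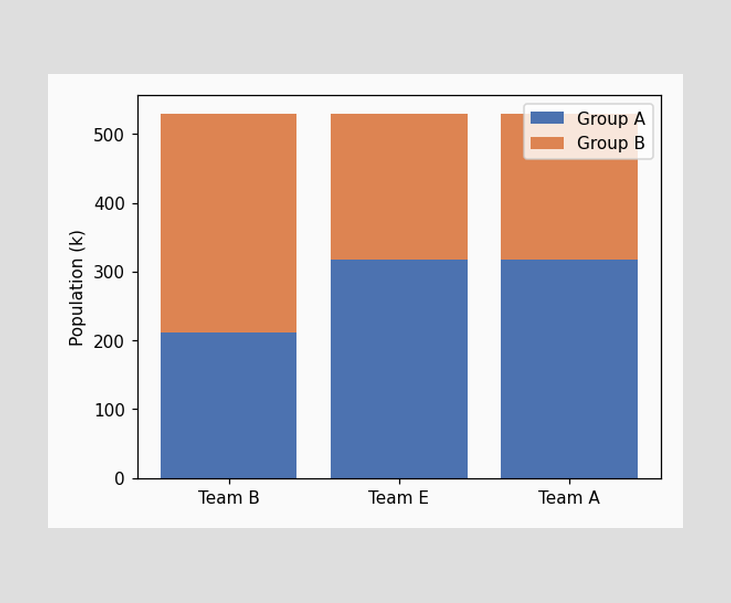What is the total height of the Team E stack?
530k

The Team E stack's top reaches 530k on the y-axis.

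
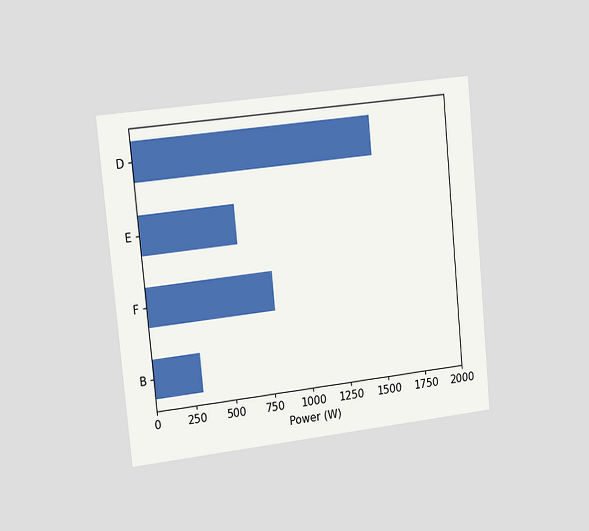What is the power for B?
The chart is tilted about 5° counter-clockwise and viewed slightly from the left. Reading along the chart's x-axis, the B bar reaches 300W.

300W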